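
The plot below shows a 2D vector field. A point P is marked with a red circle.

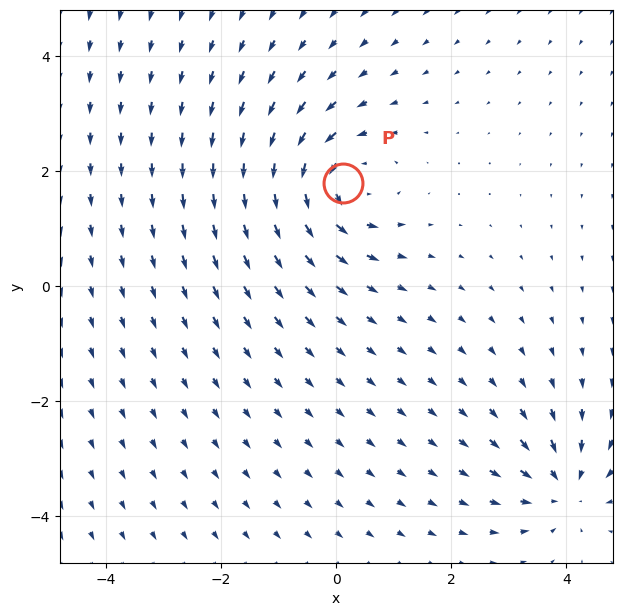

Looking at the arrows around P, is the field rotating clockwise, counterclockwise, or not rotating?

counterclockwise

Near P at (0.1, 1.8) the arrows circulate counterclockwise. The curl (z-component) there is about +4; positive curl means counterclockwise rotation.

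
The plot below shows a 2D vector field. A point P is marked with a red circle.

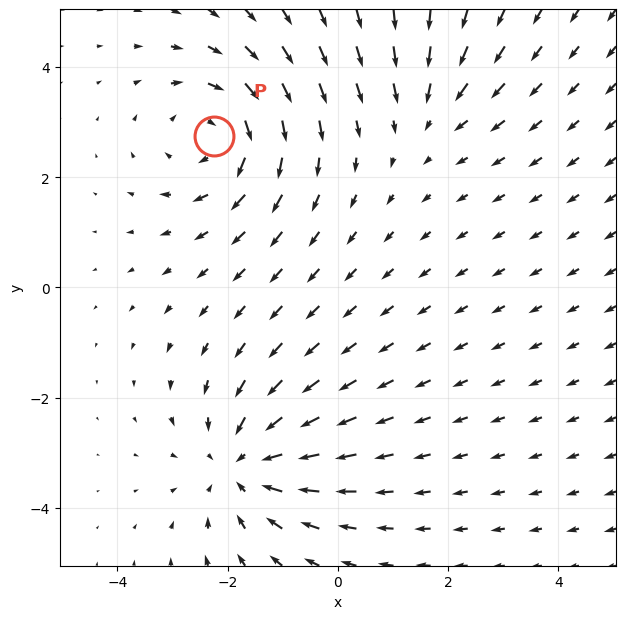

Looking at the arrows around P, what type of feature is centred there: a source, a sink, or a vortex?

vortex

At P (-2.2, 2.8) the arrows circulate clockwise. Divergence ≈0, curl about -4 — near-zero divergence with nonzero curl is a vortex.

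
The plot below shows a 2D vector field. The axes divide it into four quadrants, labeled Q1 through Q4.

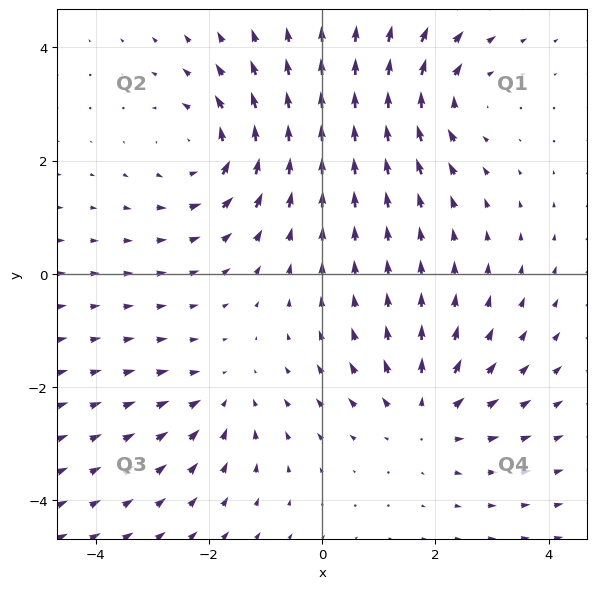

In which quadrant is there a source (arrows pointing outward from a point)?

The source sits at approximately (1.8, -2.5), which lies in quadrant Q4. The divergence there is about +4, positive as expected for a source.

Q4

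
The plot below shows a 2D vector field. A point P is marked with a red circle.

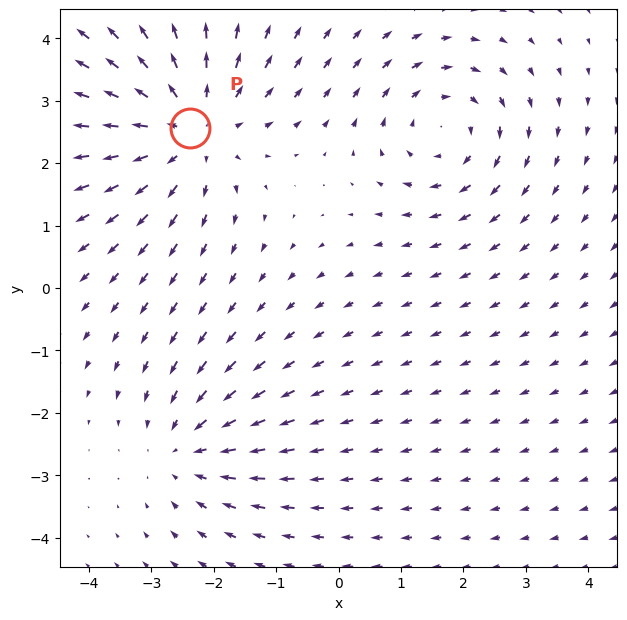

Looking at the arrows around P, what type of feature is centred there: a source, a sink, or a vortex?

At P (-2.4, 2.6) the arrows spread outward. Divergence about +4, curl ≈0 — positive divergence with near-zero curl is a source.

source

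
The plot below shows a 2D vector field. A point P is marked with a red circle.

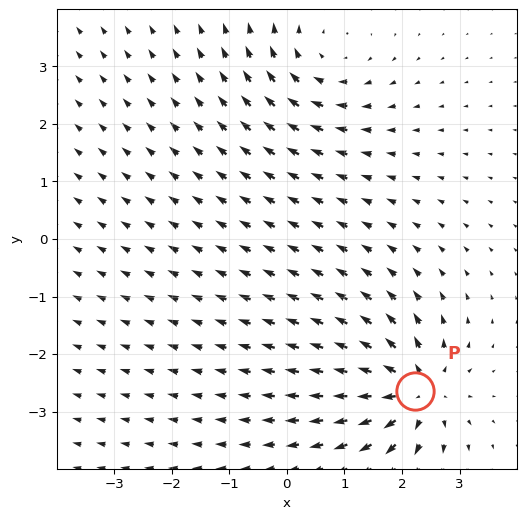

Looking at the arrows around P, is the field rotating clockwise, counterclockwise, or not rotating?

Near P at (2.2, -2.6) the arrows show no circulation. The curl there is ≈0.

not rotating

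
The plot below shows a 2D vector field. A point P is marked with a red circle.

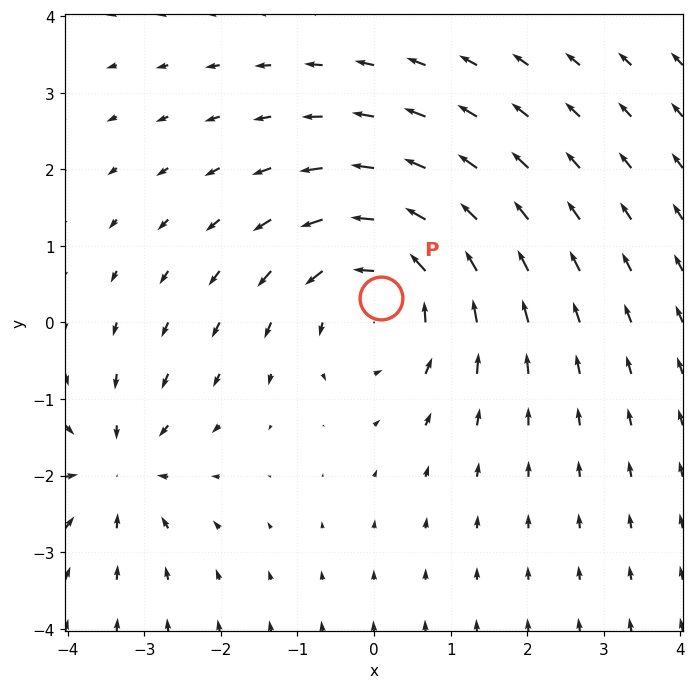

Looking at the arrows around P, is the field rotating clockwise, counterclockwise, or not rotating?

Near P at (0.1, 0.3) the arrows circulate counterclockwise. The curl (z-component) there is about +4; positive curl means counterclockwise rotation.

counterclockwise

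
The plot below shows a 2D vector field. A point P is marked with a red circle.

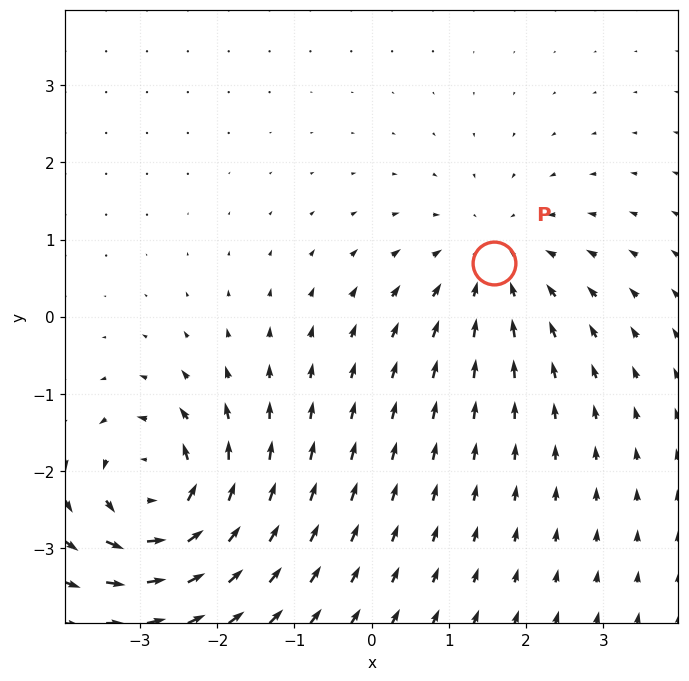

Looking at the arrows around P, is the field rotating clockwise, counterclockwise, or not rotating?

not rotating

Near P at (1.6, 0.7) the arrows show no circulation. The curl there is ≈0.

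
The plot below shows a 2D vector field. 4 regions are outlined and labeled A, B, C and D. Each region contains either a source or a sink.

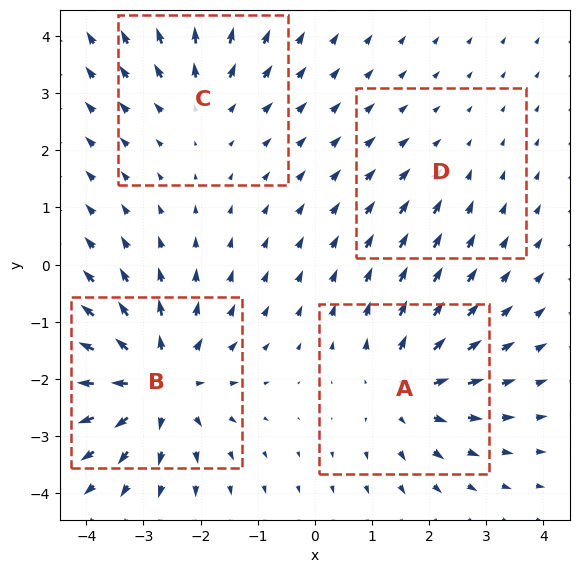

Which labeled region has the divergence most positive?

B

Divergence at each region's feature centre — A: about +5, B: about +7, C: about +3, D: about -2. Region B is most positive.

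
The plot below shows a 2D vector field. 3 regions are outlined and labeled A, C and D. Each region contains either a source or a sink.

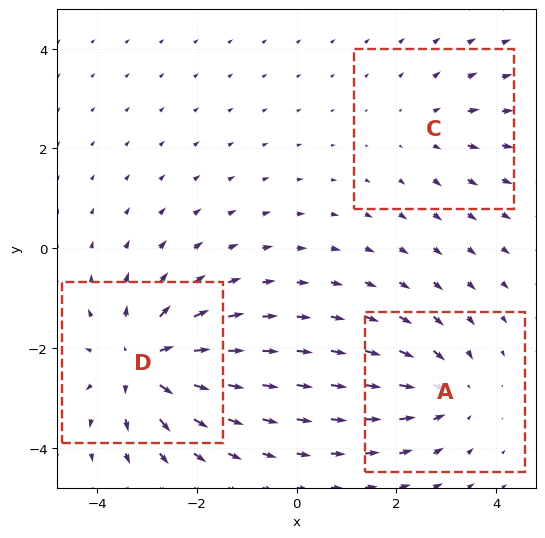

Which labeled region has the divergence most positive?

Divergence at each region's feature centre — A: about -3, C: about +2, D: about +5. Region D is most positive.

D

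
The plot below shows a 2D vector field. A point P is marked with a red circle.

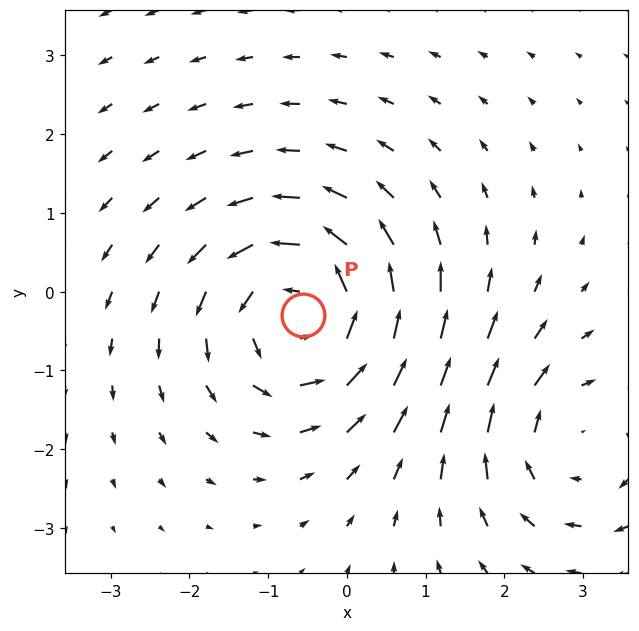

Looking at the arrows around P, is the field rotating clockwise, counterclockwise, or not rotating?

counterclockwise

Near P at (-0.6, -0.3) the arrows circulate counterclockwise. The curl (z-component) there is about +4; positive curl means counterclockwise rotation.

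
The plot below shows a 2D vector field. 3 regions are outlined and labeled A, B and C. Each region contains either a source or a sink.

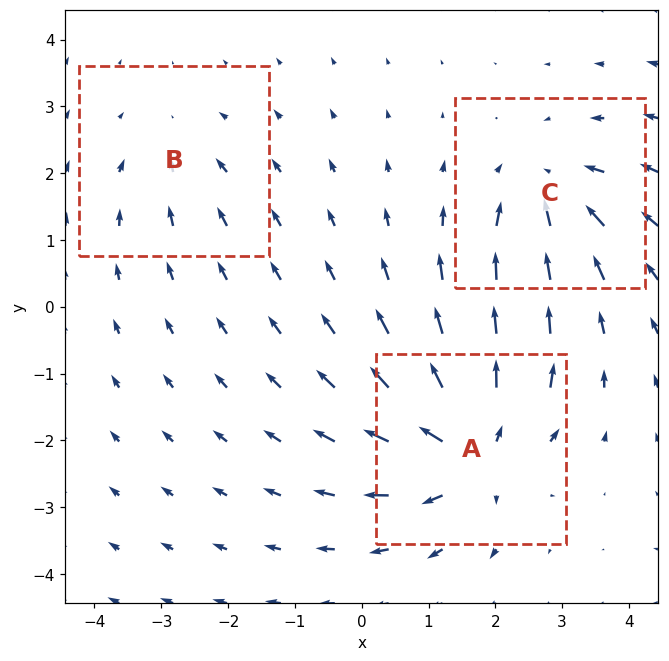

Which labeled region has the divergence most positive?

Divergence at each region's feature centre — A: about +6, B: about -2, C: about -4. Region A is most positive.

A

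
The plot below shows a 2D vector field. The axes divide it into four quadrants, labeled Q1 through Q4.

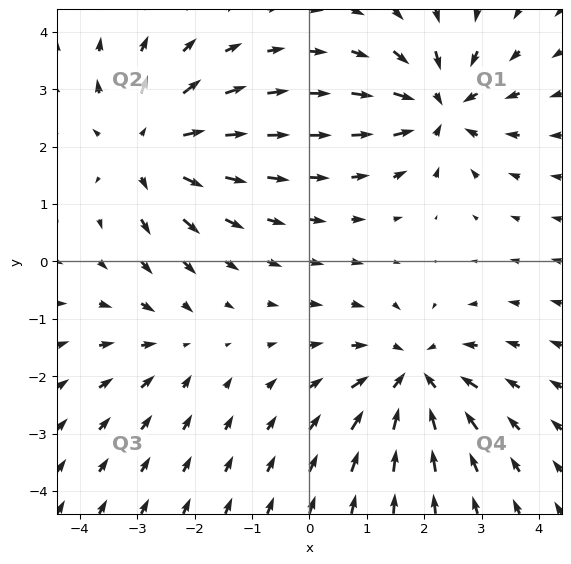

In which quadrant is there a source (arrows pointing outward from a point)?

Q2

The source sits at approximately (-2.8, 2.0), which lies in quadrant Q2. The divergence there is about +5, positive as expected for a source.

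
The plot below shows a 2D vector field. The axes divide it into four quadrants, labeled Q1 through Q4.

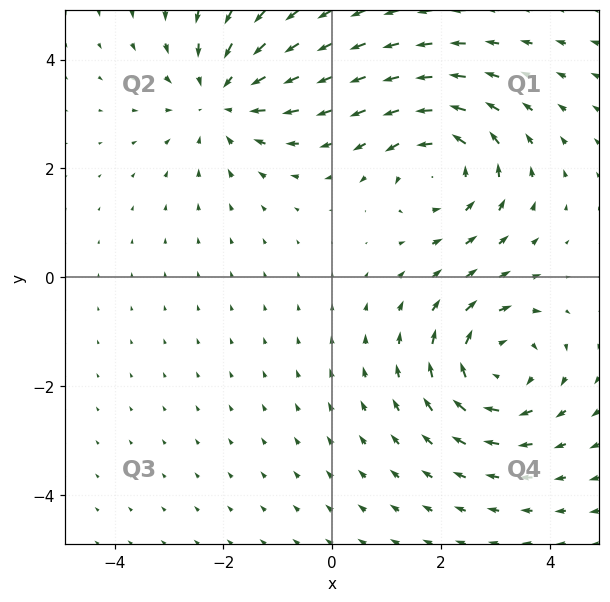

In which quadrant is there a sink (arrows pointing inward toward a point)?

The sink sits at approximately (-2.0, 3.3), which lies in quadrant Q2. The divergence there is about -4, negative as expected for a sink.

Q2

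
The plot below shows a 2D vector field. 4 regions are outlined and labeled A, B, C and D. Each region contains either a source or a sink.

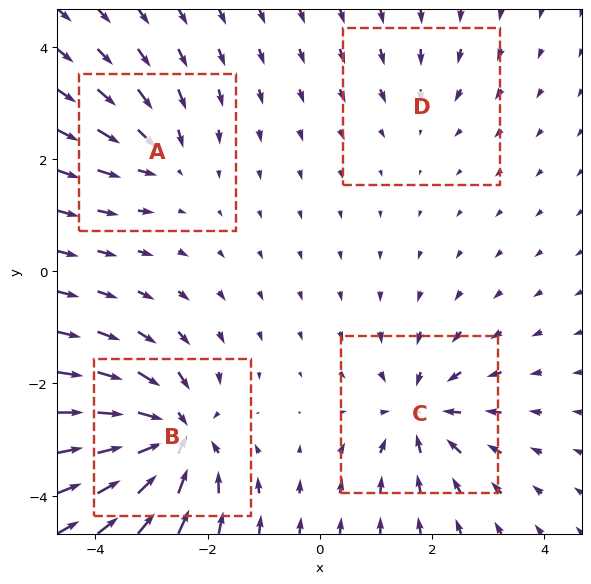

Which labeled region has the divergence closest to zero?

Divergence at each region's feature centre — A: about -4, B: about -8, C: about -6, D: about -2. Region D is closest to zero.

D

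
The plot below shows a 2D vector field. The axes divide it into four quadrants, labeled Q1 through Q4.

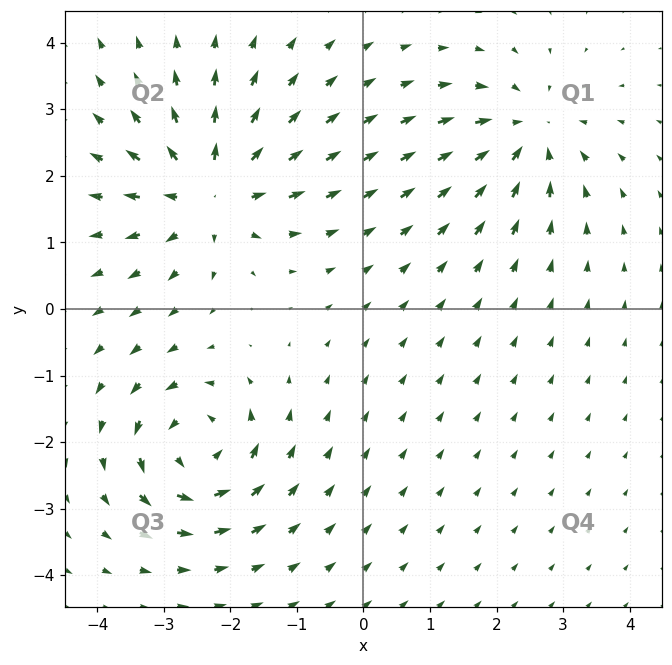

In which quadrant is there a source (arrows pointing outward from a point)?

Q2

The source sits at approximately (-2.3, 1.8), which lies in quadrant Q2. The divergence there is about +6, positive as expected for a source.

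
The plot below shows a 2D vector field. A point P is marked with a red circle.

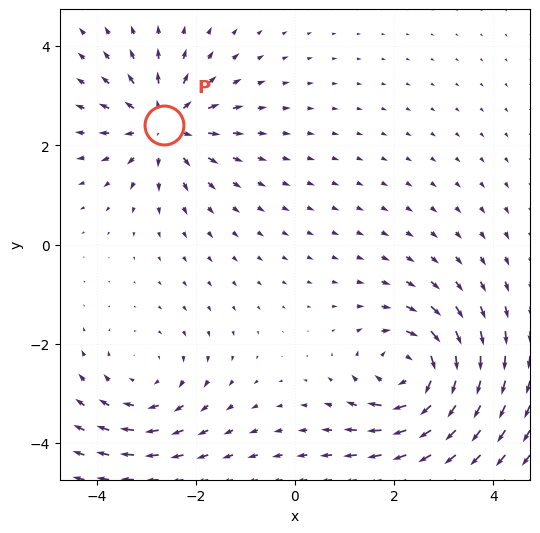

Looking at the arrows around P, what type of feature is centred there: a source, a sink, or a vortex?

source

At P (-2.6, 2.4) the arrows spread outward. Divergence about +5, curl ≈0 — positive divergence with near-zero curl is a source.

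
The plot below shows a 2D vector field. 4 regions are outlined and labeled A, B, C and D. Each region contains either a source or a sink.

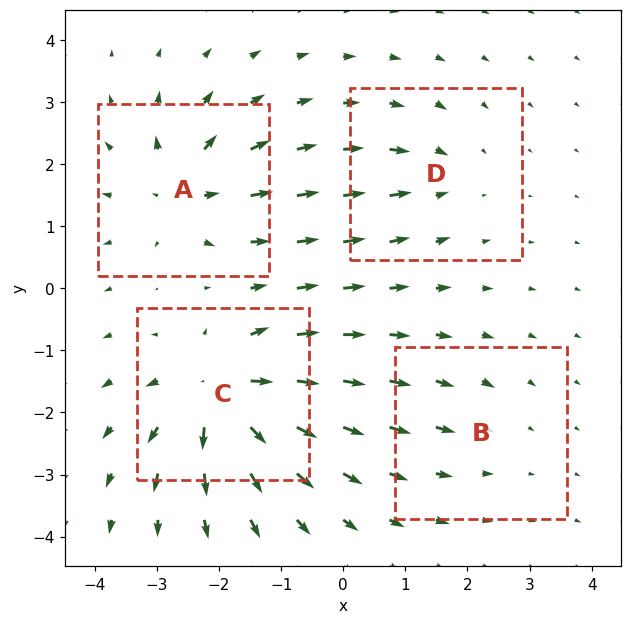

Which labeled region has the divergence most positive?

C

Divergence at each region's feature centre — A: about +7, B: about -3, C: about +9, D: about -4. Region C is most positive.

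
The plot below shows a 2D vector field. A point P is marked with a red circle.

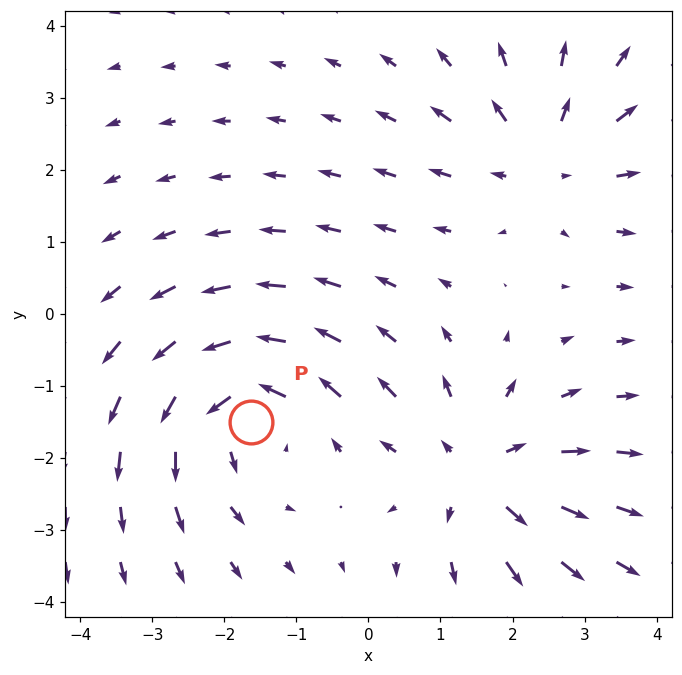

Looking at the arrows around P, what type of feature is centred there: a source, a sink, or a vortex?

vortex

At P (-1.6, -1.5) the arrows circulate counterclockwise. Divergence ≈0, curl about +4 — near-zero divergence with nonzero curl is a vortex.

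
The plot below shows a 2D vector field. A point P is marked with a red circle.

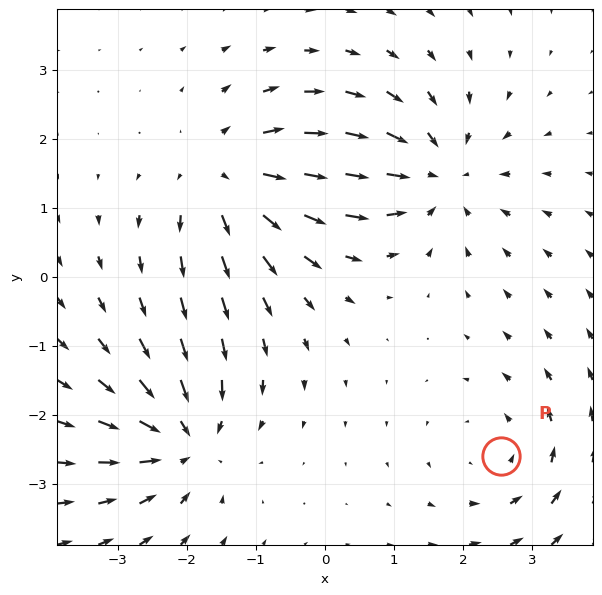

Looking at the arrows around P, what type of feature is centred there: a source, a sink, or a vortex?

At P (2.5, -2.6) the arrows circulate counterclockwise. Divergence ≈0, curl about +2 — near-zero divergence with nonzero curl is a vortex.

vortex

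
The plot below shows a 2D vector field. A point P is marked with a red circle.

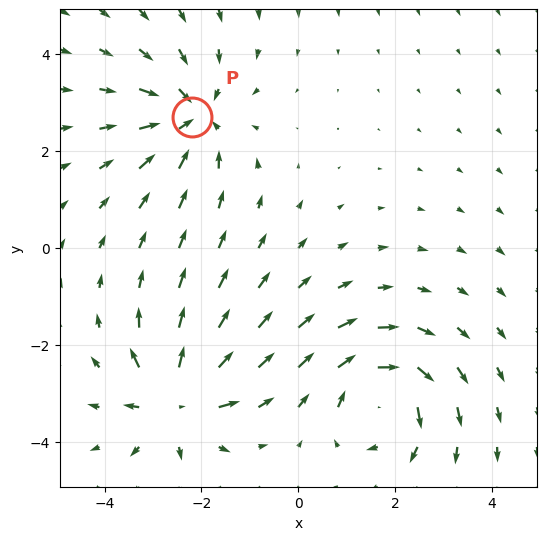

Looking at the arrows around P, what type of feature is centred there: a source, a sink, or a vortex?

At P (-2.2, 2.7) the arrows converge inward. Divergence about -5, curl ≈0 — negative divergence with near-zero curl is a sink.

sink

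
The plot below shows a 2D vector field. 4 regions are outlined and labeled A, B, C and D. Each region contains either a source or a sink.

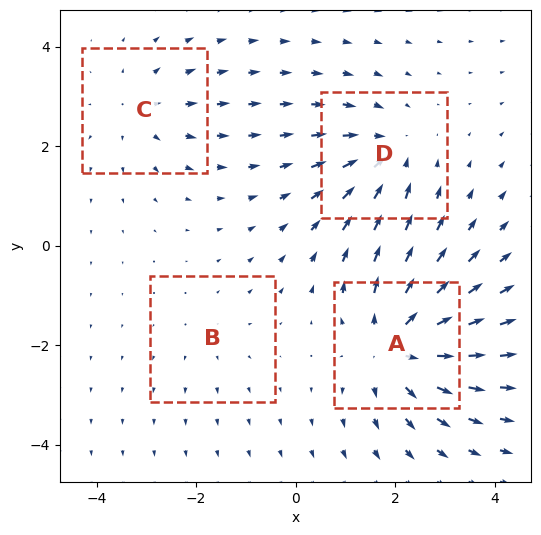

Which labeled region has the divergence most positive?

A

Divergence at each region's feature centre — A: about +6, B: about +2, C: about +3, D: about -4. Region A is most positive.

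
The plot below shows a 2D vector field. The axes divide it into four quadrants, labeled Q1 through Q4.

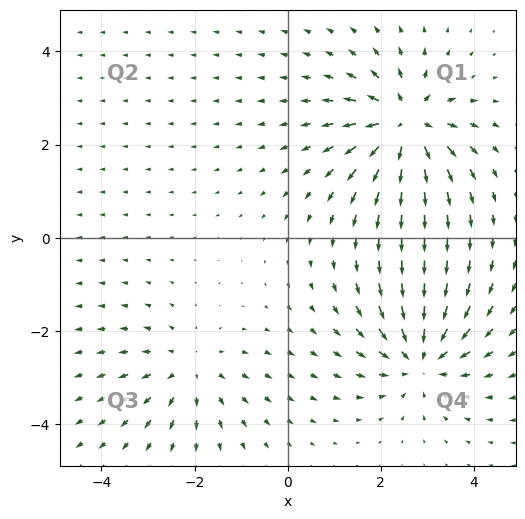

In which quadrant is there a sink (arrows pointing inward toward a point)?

Q4

The sink sits at approximately (2.9, -2.6), which lies in quadrant Q4. The divergence there is about -5, negative as expected for a sink.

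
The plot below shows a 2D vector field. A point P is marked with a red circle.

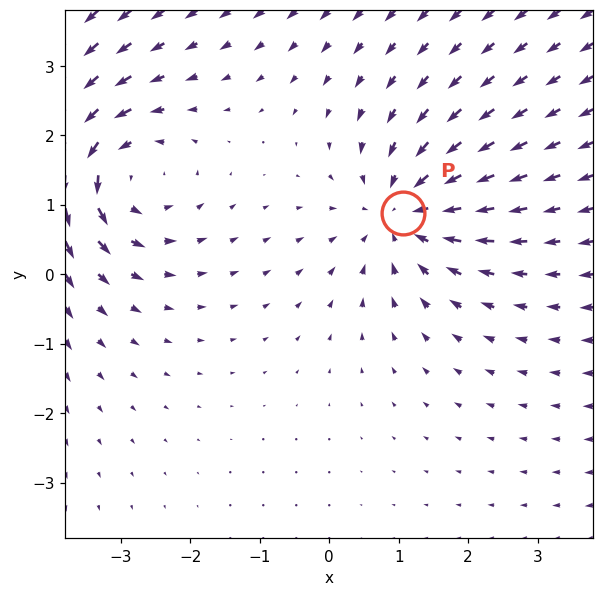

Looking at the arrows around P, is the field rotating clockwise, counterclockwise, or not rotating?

Near P at (1.1, 0.9) the arrows show no circulation. The curl there is ≈0.

not rotating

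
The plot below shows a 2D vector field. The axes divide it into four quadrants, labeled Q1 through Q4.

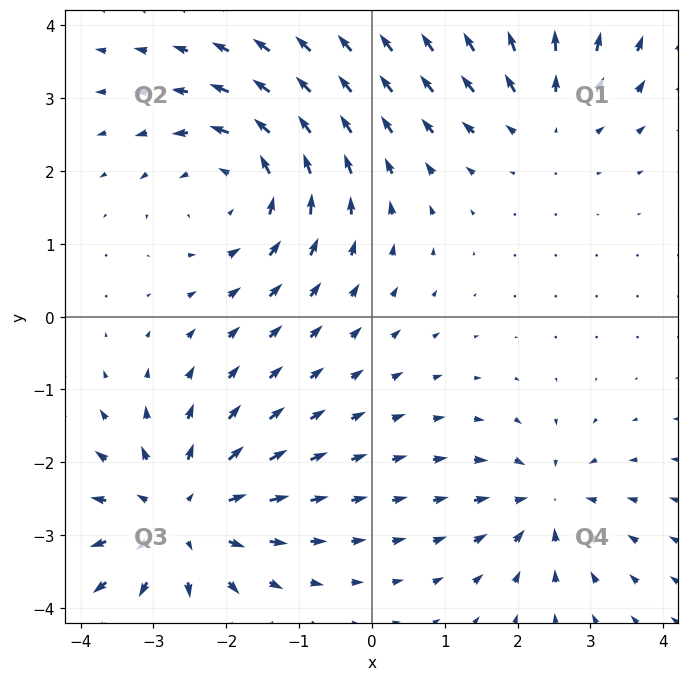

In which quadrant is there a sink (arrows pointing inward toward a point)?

The sink sits at approximately (2.4, -2.5), which lies in quadrant Q4. The divergence there is about -4, negative as expected for a sink.

Q4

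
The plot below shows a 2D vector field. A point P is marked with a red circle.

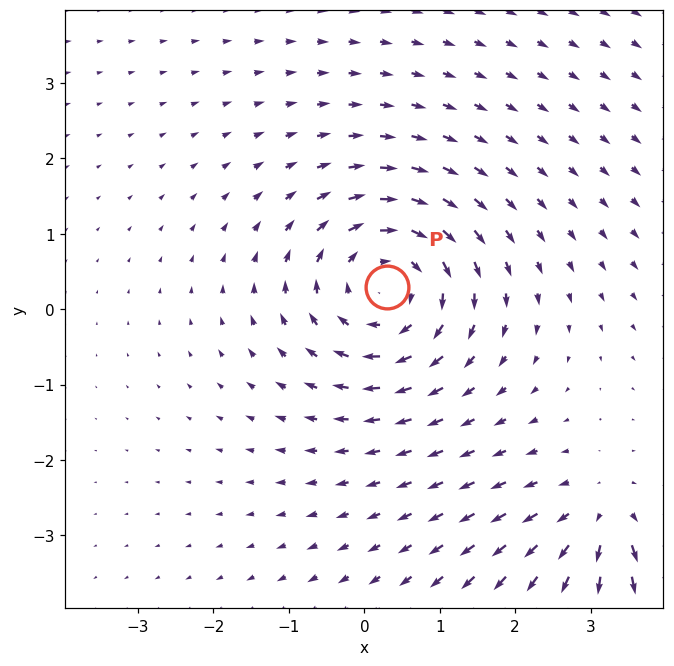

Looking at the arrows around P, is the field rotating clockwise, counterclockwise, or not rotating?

Near P at (0.3, 0.3) the arrows circulate clockwise. The curl (z-component) there is about -5; negative curl means clockwise rotation.

clockwise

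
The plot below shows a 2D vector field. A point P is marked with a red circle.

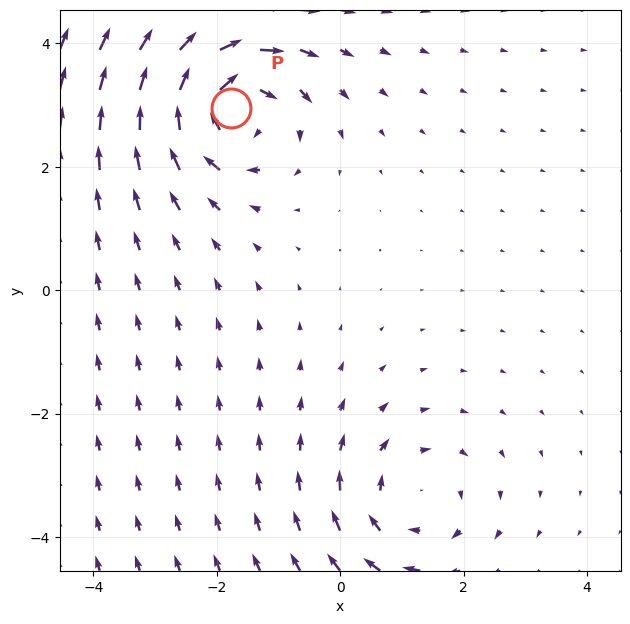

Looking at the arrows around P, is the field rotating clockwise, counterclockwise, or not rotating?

Near P at (-1.8, 2.9) the arrows circulate clockwise. The curl (z-component) there is about -6; negative curl means clockwise rotation.

clockwise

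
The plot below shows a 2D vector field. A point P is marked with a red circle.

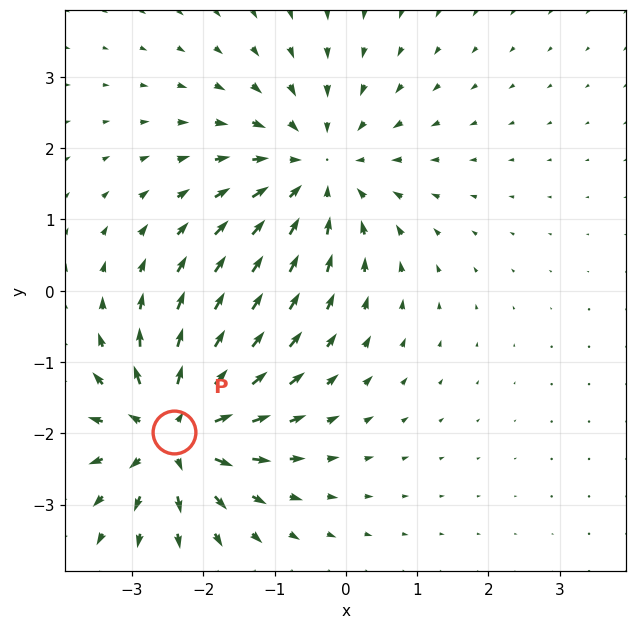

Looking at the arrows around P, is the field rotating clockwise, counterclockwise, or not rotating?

Near P at (-2.4, -2.0) the arrows show no circulation. The curl there is ≈0.

not rotating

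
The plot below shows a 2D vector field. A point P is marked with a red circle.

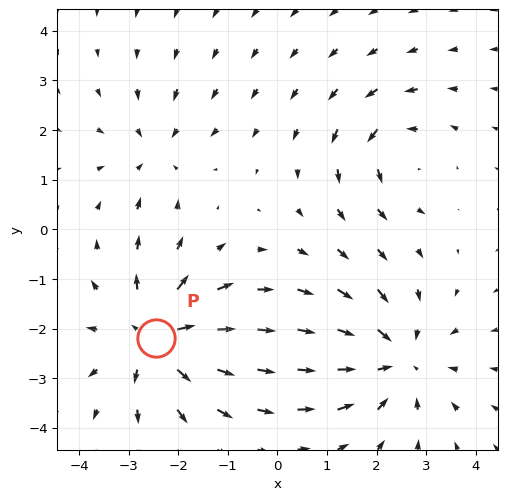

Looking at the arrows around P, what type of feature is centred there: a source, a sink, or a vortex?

At P (-2.5, -2.2) the arrows spread outward. Divergence about +5, curl ≈0 — positive divergence with near-zero curl is a source.

source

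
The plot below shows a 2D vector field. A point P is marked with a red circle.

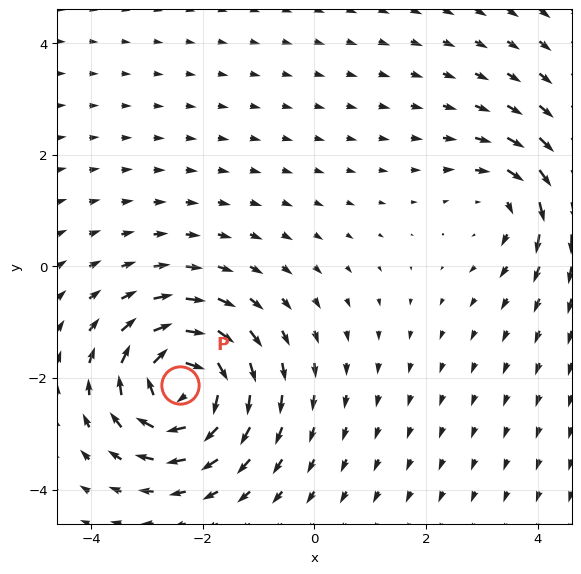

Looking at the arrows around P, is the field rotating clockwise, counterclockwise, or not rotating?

Near P at (-2.4, -2.1) the arrows circulate clockwise. The curl (z-component) there is about -6; negative curl means clockwise rotation.

clockwise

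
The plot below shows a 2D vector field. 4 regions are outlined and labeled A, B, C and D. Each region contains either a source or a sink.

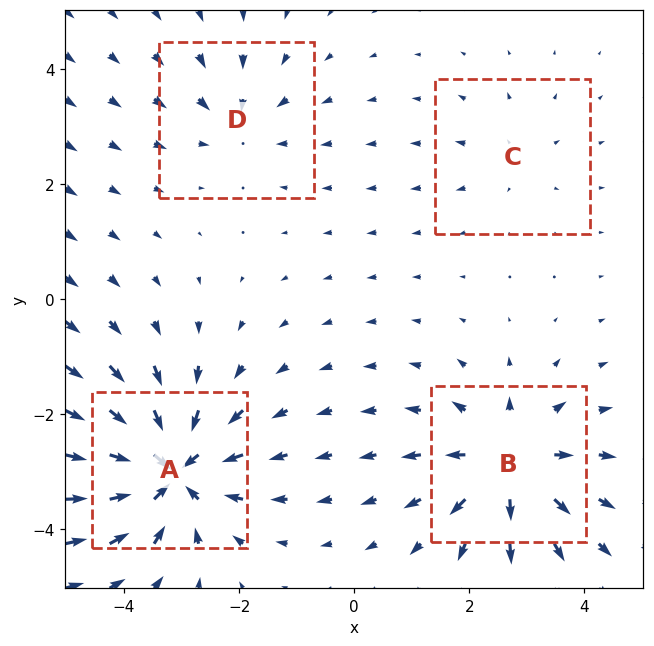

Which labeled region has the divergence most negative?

A

Divergence at each region's feature centre — A: about -8, B: about +6, C: about +2, D: about -3. Region A is most negative.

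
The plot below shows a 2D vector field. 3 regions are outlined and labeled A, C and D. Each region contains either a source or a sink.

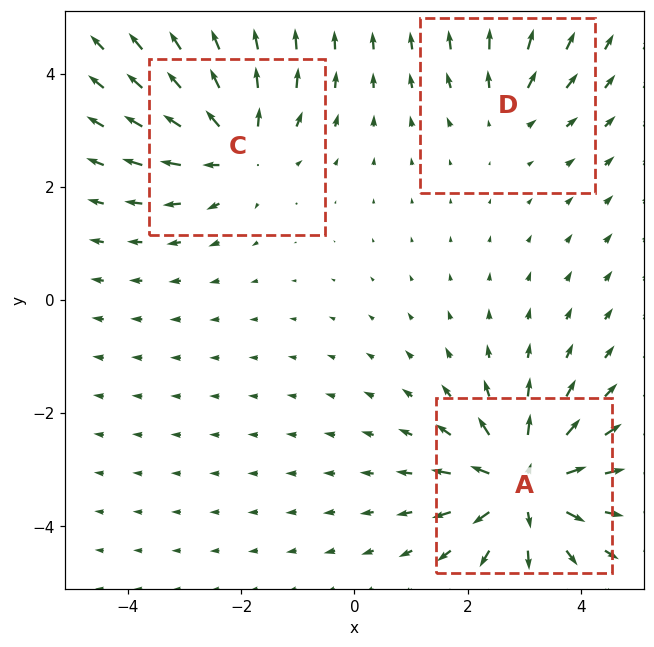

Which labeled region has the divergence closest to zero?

Divergence at each region's feature centre — A: about +6, C: about +4, D: about +2. Region D is closest to zero.

D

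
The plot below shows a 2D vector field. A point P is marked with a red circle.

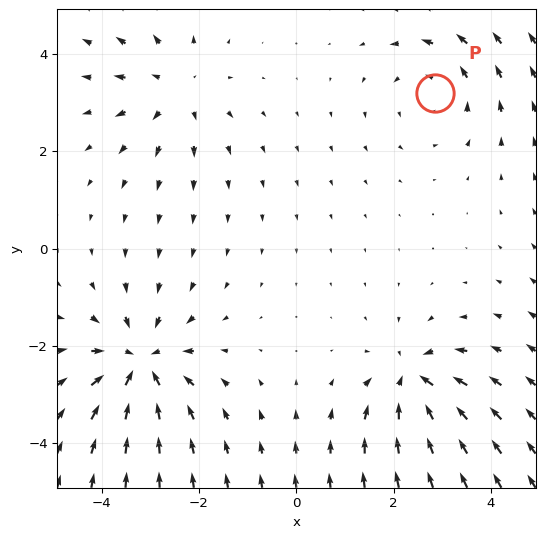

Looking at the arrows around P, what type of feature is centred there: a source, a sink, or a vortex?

At P (2.8, 3.2) the arrows circulate counterclockwise. Divergence ≈0, curl about +2 — near-zero divergence with nonzero curl is a vortex.

vortex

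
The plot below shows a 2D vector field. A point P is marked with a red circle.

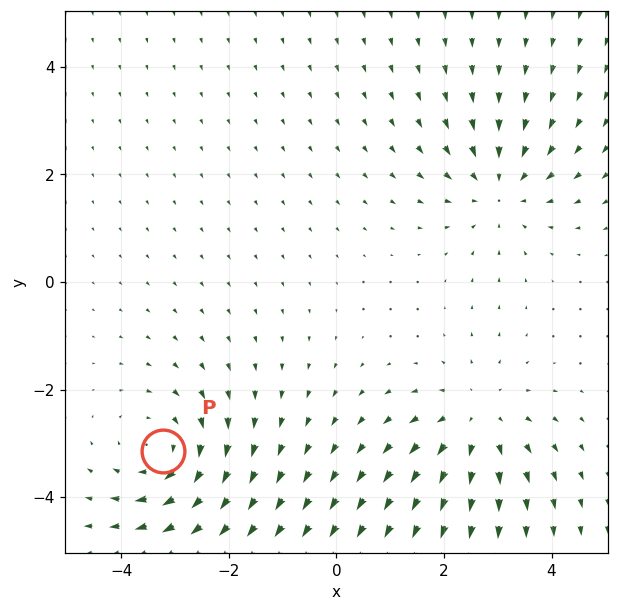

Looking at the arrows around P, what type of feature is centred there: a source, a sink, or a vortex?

At P (-3.2, -3.1) the arrows circulate clockwise. Divergence ≈0, curl about -4 — near-zero divergence with nonzero curl is a vortex.

vortex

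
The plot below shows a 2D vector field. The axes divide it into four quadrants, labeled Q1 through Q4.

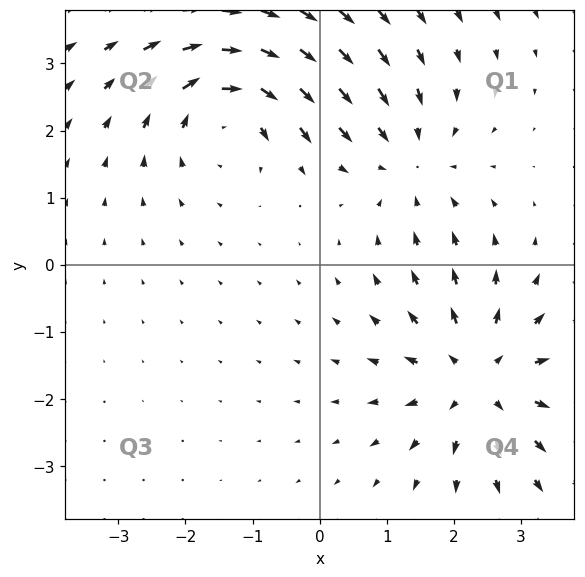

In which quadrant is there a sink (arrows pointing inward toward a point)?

Q1

The sink sits at approximately (1.3, 1.5), which lies in quadrant Q1. The divergence there is about -2, negative as expected for a sink.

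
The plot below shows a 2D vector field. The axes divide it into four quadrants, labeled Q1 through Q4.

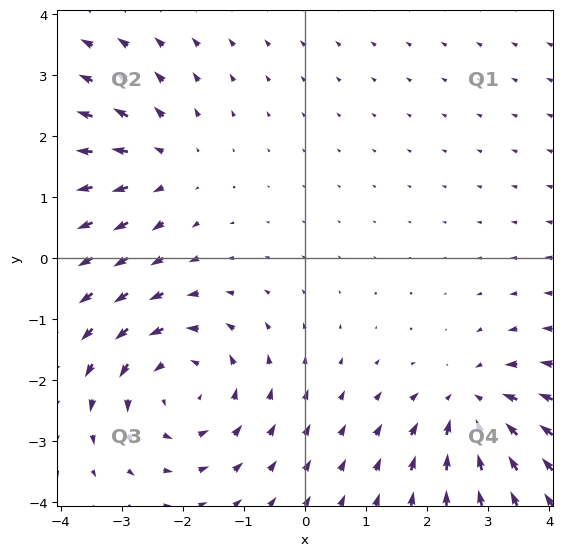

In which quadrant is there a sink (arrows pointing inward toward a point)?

The sink sits at approximately (2.7, -2.4), which lies in quadrant Q4. The divergence there is about -4, negative as expected for a sink.

Q4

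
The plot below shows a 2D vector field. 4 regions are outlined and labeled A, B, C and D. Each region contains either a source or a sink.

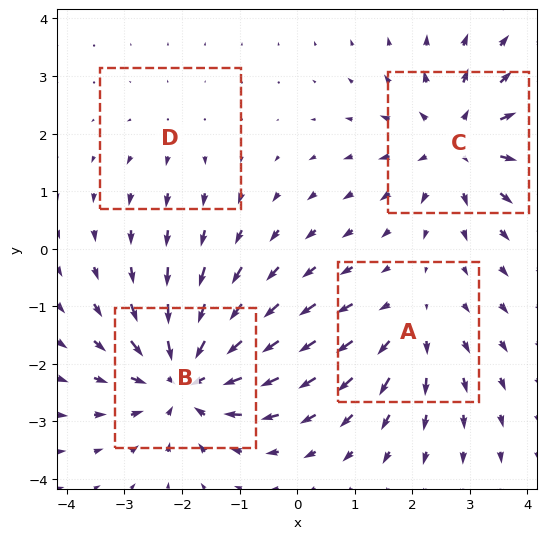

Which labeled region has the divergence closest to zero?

Divergence at each region's feature centre — A: about +3, B: about -6, C: about +5, D: about +2. Region D is closest to zero.

D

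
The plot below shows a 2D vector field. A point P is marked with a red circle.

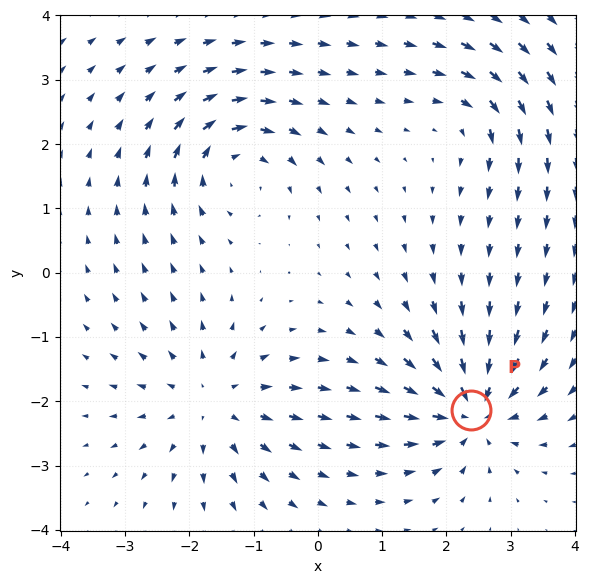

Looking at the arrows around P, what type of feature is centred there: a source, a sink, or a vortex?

At P (2.4, -2.1) the arrows converge inward. Divergence about -7, curl ≈0 — negative divergence with near-zero curl is a sink.

sink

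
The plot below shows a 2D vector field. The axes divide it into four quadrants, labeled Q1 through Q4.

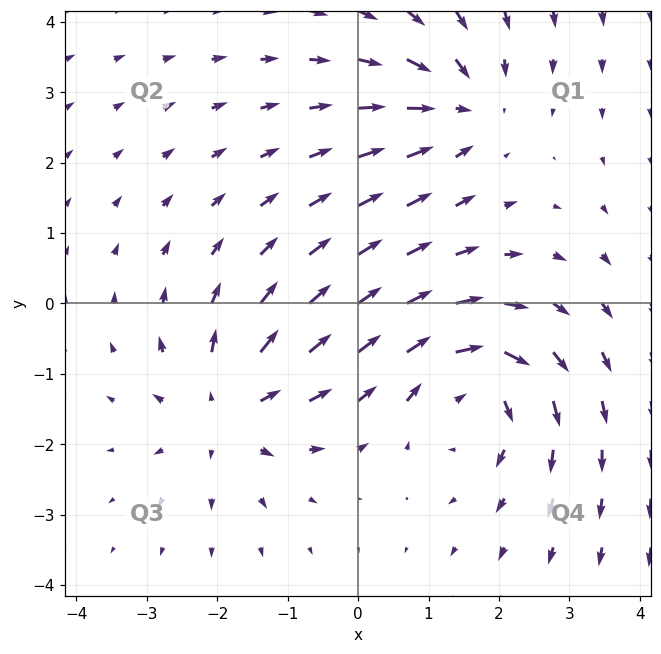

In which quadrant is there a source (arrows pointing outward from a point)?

The source sits at approximately (-1.9, -1.5), which lies in quadrant Q3. The divergence there is about +4, positive as expected for a source.

Q3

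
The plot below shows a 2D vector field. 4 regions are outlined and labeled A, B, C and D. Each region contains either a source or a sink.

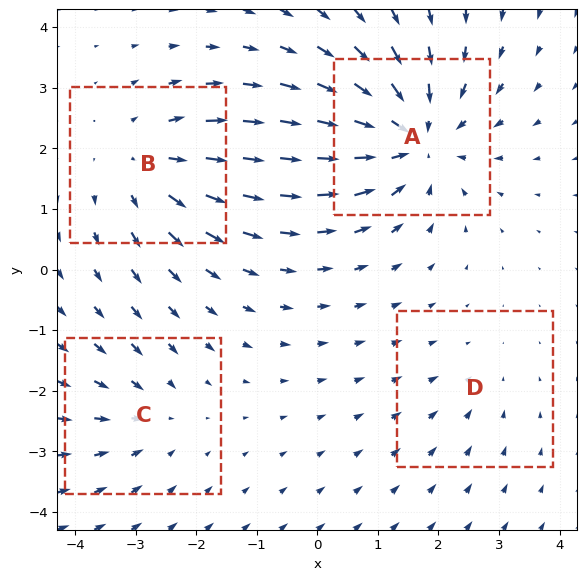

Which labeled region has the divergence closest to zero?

D

Divergence at each region's feature centre — A: about -6, B: about +4, C: about -3, D: about -2. Region D is closest to zero.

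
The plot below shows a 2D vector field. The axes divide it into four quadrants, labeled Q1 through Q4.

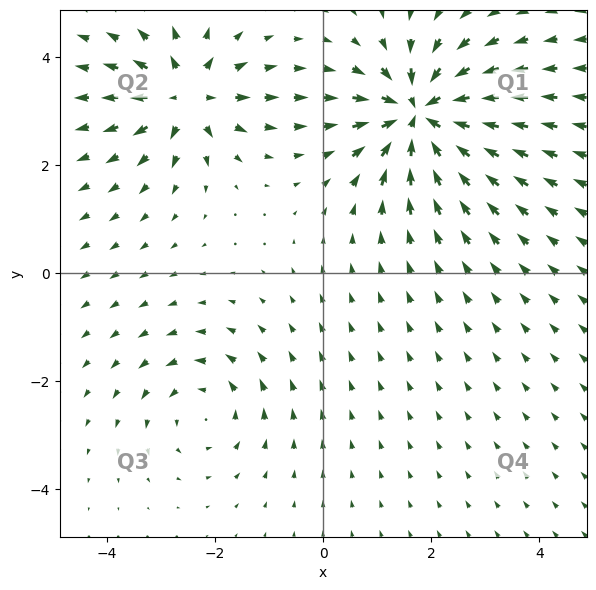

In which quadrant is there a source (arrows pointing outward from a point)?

The source sits at approximately (-2.5, 3.3), which lies in quadrant Q2. The divergence there is about +5, positive as expected for a source.

Q2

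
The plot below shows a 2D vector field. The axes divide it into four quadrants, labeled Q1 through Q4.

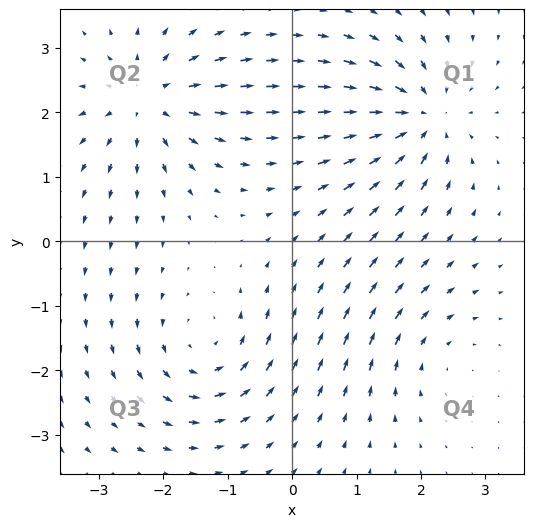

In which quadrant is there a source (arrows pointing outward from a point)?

Q2

The source sits at approximately (-2.2, 2.2), which lies in quadrant Q2. The divergence there is about +6, positive as expected for a source.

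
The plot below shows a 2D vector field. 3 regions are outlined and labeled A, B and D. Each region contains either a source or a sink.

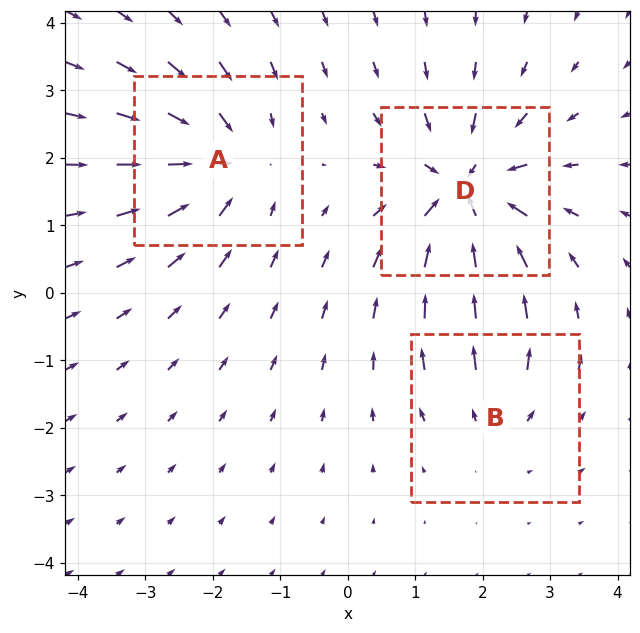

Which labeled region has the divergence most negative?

D

Divergence at each region's feature centre — A: about -4, B: about +2, D: about -5. Region D is most negative.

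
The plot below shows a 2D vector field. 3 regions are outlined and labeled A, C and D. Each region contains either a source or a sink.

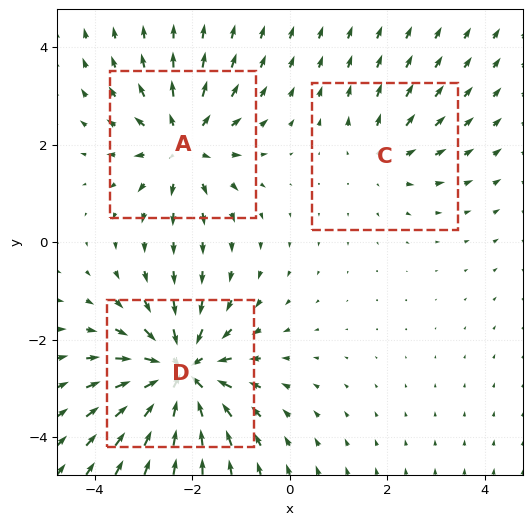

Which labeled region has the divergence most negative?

Divergence at each region's feature centre — A: about +4, C: about +2, D: about -6. Region D is most negative.

D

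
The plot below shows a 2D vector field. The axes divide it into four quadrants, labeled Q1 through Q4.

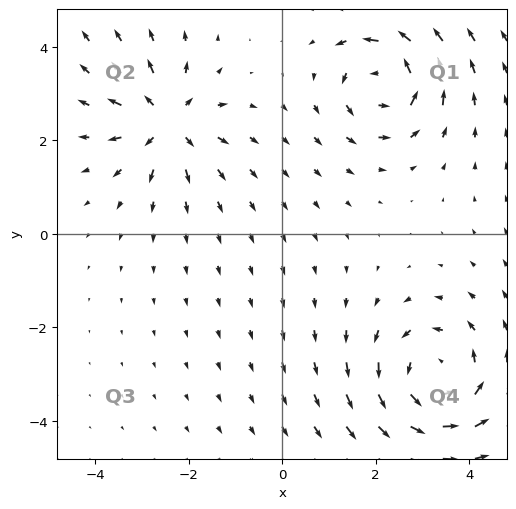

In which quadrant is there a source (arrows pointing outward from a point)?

Q2

The source sits at approximately (-2.5, 2.4), which lies in quadrant Q2. The divergence there is about +4, positive as expected for a source.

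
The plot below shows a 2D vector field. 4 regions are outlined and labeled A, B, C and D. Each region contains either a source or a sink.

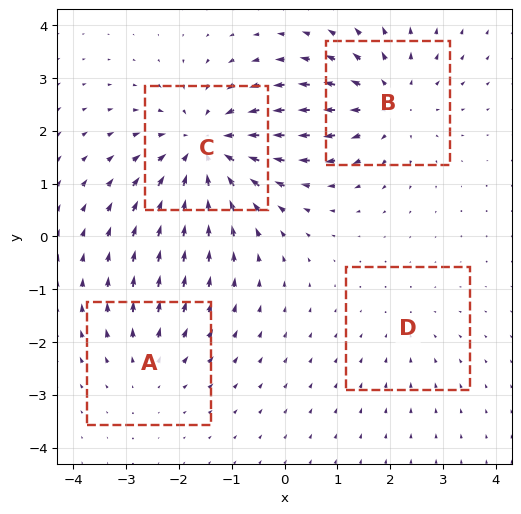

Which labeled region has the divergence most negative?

Divergence at each region's feature centre — A: about +3, B: about +4, C: about -6, D: about -2. Region C is most negative.

C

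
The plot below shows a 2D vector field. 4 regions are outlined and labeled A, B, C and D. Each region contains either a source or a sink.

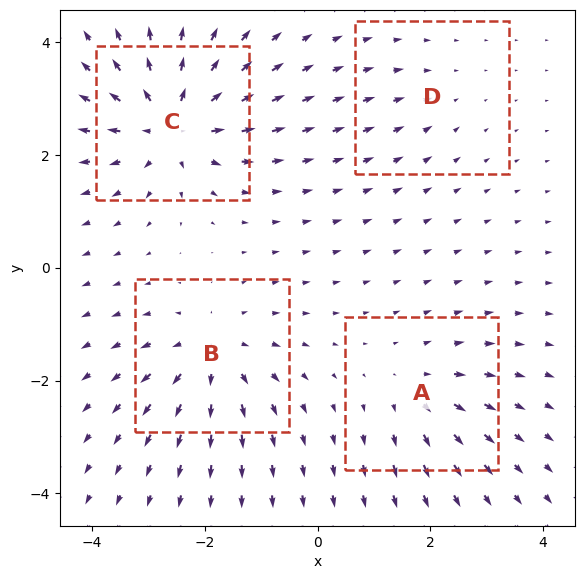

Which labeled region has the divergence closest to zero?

D

Divergence at each region's feature centre — A: about +4, B: about +5, C: about +7, D: about -2. Region D is closest to zero.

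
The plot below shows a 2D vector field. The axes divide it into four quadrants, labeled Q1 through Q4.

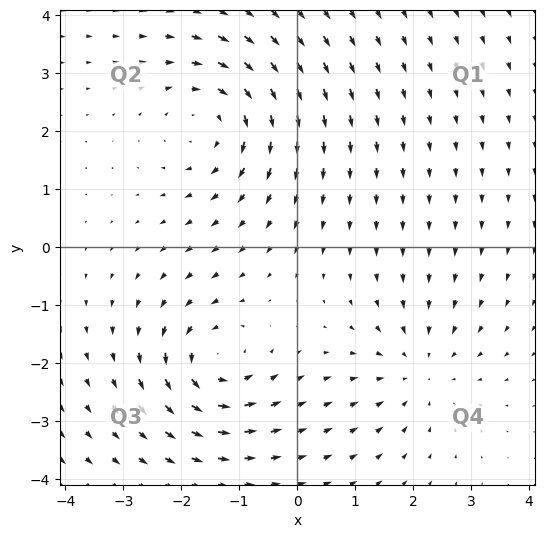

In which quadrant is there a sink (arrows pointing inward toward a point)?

The sink sits at approximately (2.1, -2.1), which lies in quadrant Q4. The divergence there is about -2, negative as expected for a sink.

Q4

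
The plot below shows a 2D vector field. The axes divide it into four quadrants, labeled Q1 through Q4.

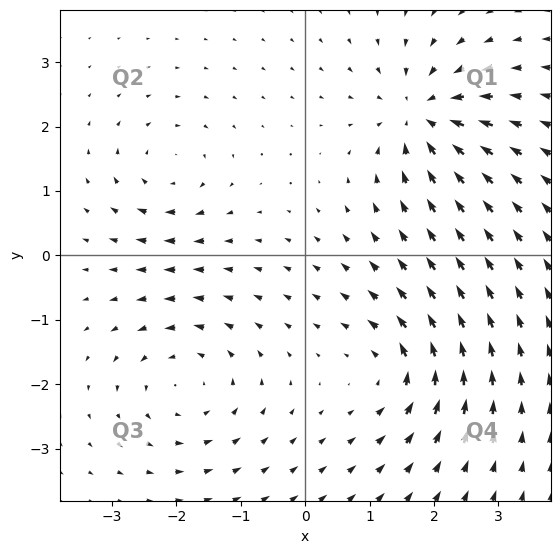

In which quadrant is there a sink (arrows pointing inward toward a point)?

Q1

The sink sits at approximately (1.8, 2.2), which lies in quadrant Q1. The divergence there is about -6, negative as expected for a sink.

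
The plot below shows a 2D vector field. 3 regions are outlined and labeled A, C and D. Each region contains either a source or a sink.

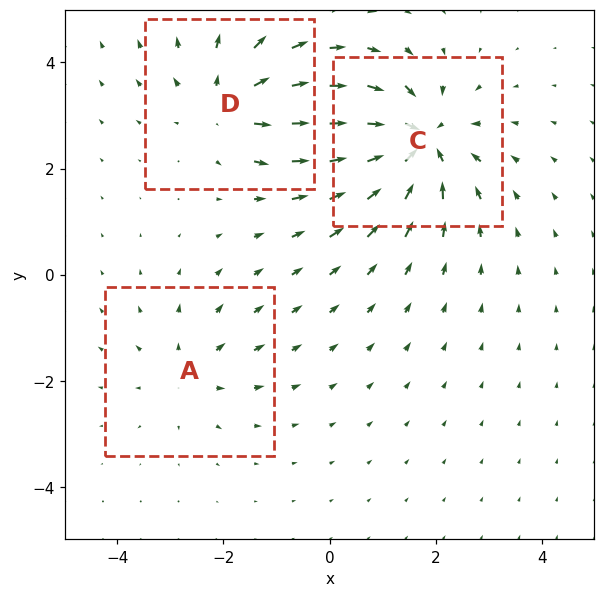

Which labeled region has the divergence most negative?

C

Divergence at each region's feature centre — A: about +2, C: about -5, D: about +3. Region C is most negative.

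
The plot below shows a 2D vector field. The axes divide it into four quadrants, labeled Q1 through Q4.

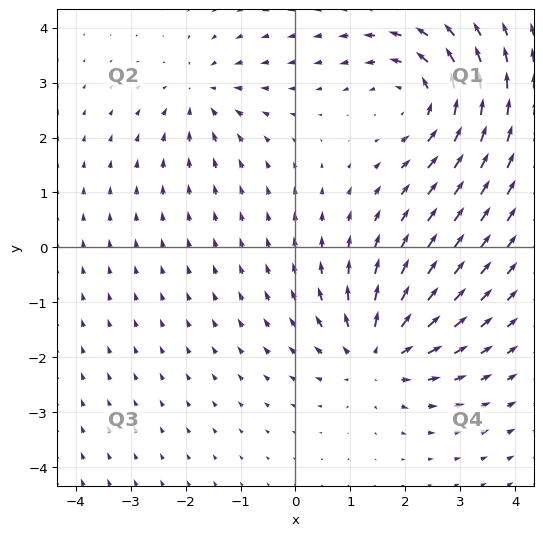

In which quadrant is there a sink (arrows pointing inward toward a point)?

The sink sits at approximately (-1.7, 2.8), which lies in quadrant Q2. The divergence there is about -3, negative as expected for a sink.

Q2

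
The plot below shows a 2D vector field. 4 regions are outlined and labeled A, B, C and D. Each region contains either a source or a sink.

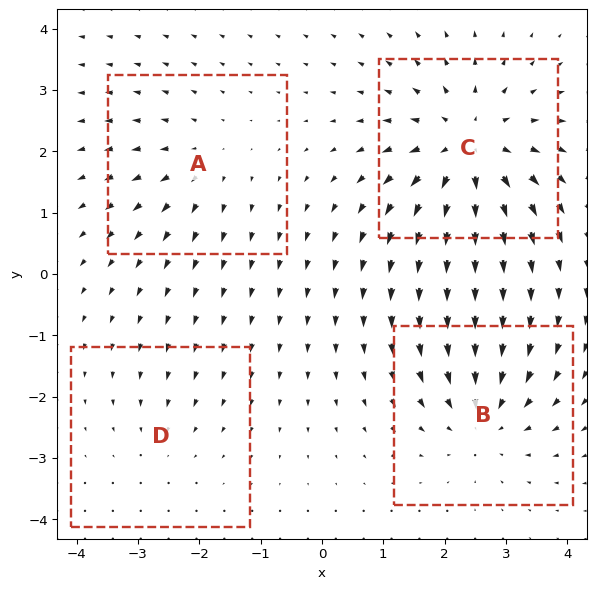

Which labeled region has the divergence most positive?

Divergence at each region's feature centre — A: about +3, B: about -5, C: about +7, D: about -2. Region C is most positive.

C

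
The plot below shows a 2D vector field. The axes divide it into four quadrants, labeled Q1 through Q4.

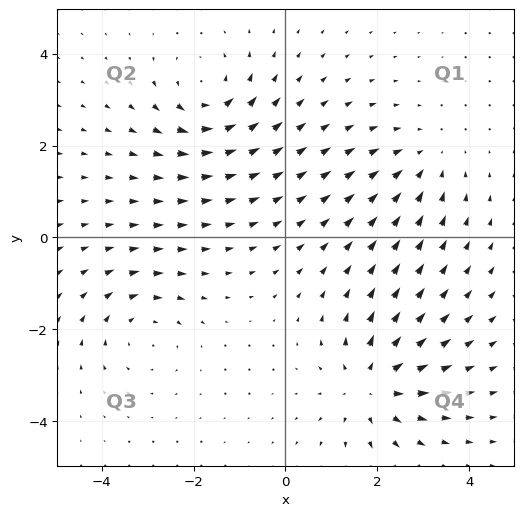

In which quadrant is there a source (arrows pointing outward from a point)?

Q4

The source sits at approximately (1.9, -3.2), which lies in quadrant Q4. The divergence there is about +5, positive as expected for a source.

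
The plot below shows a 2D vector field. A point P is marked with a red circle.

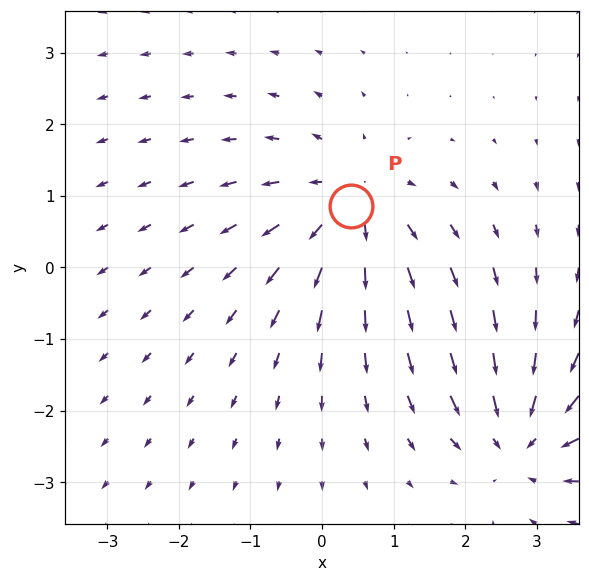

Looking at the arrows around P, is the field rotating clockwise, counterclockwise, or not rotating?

Near P at (0.4, 0.9) the arrows show no circulation. The curl there is ≈0.

not rotating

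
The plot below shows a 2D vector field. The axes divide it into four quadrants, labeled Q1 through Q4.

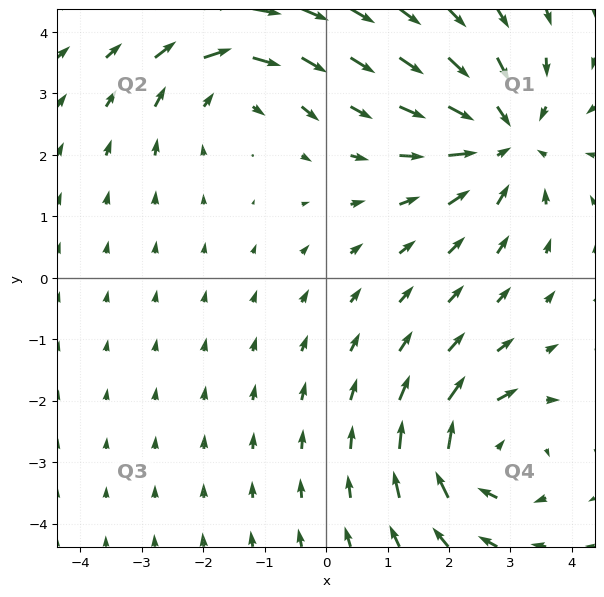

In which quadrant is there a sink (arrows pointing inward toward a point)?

Q1

The sink sits at approximately (2.9, 2.3), which lies in quadrant Q1. The divergence there is about -4, negative as expected for a sink.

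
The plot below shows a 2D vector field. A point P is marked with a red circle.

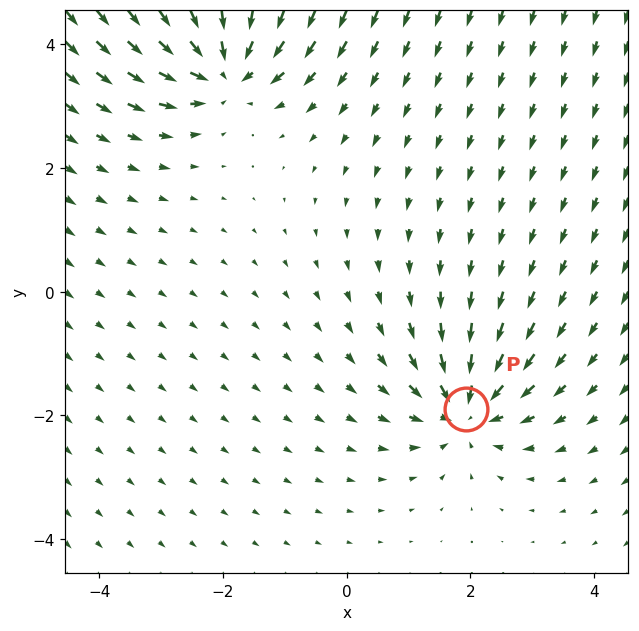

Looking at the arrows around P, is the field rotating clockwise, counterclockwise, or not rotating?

not rotating

Near P at (1.9, -1.9) the arrows show no circulation. The curl there is ≈0.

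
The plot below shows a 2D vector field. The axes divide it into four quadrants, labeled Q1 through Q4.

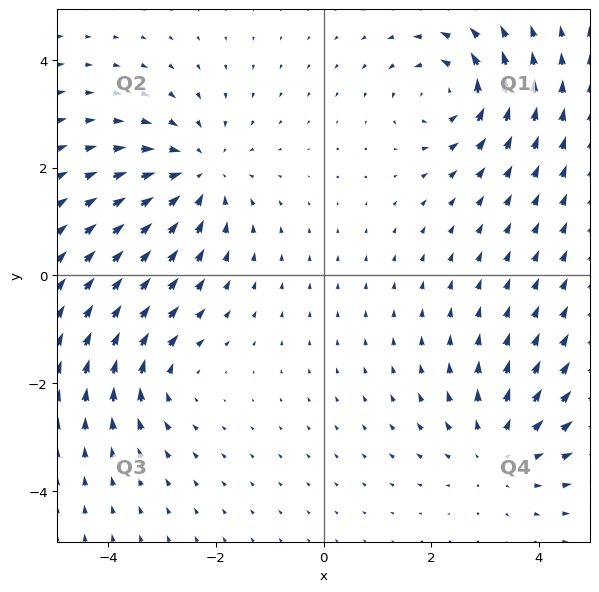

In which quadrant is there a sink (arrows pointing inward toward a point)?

The sink sits at approximately (-2.3, 1.9), which lies in quadrant Q2. The divergence there is about -4, negative as expected for a sink.

Q2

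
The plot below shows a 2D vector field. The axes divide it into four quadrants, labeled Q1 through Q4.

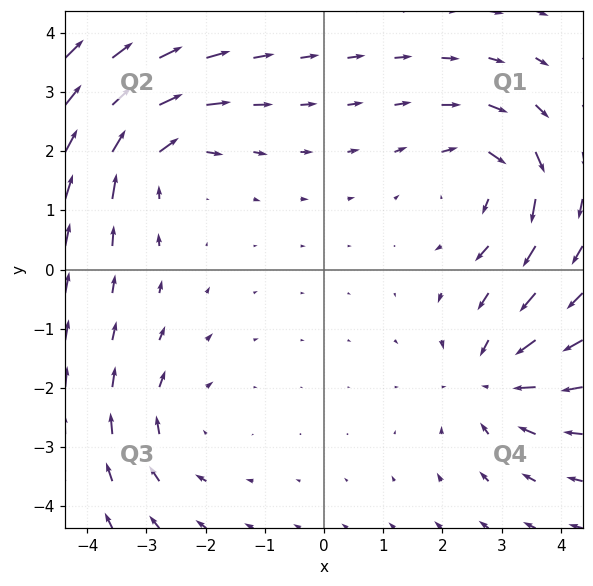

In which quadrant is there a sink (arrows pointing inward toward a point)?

Q4

The sink sits at approximately (2.9, -1.8), which lies in quadrant Q4. The divergence there is about -4, negative as expected for a sink.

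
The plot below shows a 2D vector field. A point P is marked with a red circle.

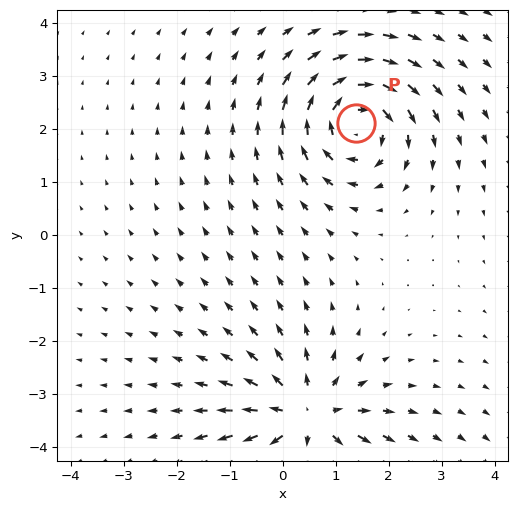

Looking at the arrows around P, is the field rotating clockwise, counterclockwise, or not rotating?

clockwise

Near P at (1.4, 2.1) the arrows circulate clockwise. The curl (z-component) there is about -6; negative curl means clockwise rotation.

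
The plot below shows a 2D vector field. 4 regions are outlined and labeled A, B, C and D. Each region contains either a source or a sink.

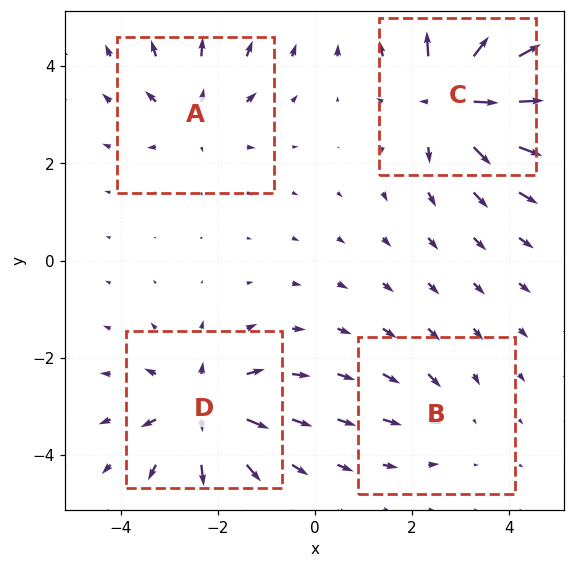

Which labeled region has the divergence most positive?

C

Divergence at each region's feature centre — A: about +4, B: about -2, C: about +8, D: about +6. Region C is most positive.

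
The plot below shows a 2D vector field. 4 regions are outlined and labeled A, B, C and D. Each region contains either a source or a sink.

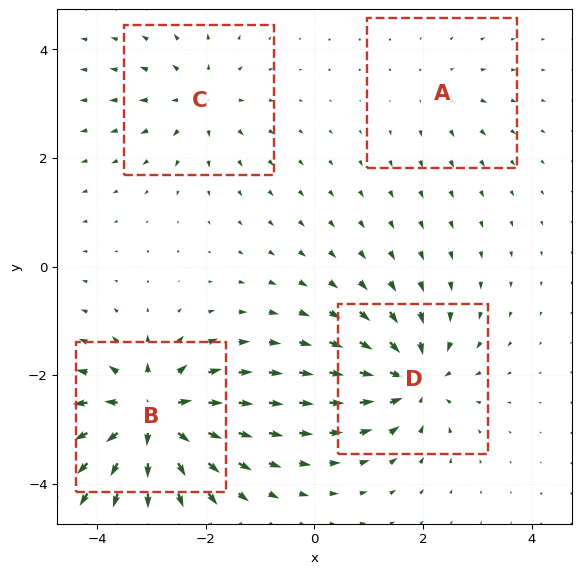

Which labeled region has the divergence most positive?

B

Divergence at each region's feature centre — A: about +2, B: about +8, C: about +4, D: about -6. Region B is most positive.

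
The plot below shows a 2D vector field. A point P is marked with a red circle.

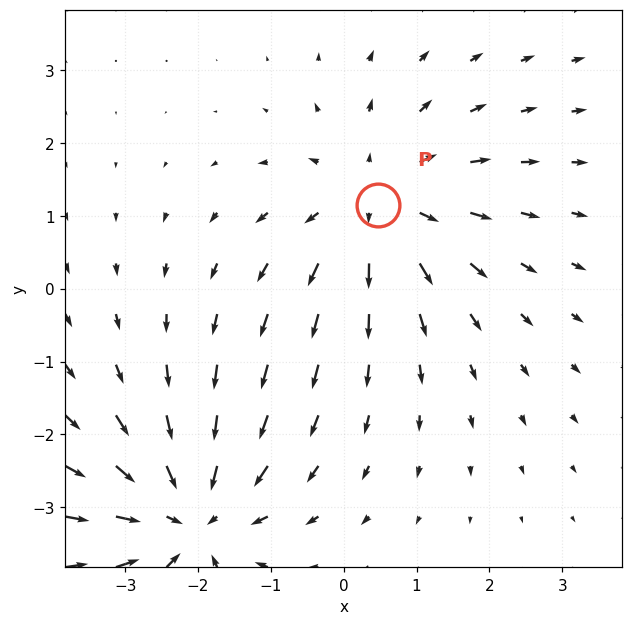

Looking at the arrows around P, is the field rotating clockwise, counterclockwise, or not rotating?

not rotating

Near P at (0.5, 1.2) the arrows show no circulation. The curl there is ≈0.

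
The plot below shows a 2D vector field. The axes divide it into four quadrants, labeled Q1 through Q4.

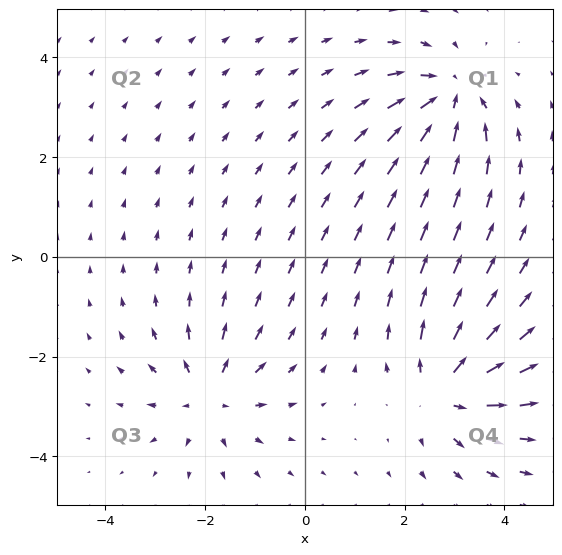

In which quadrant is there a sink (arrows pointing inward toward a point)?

Q1

The sink sits at approximately (2.9, 3.2), which lies in quadrant Q1. The divergence there is about -6, negative as expected for a sink.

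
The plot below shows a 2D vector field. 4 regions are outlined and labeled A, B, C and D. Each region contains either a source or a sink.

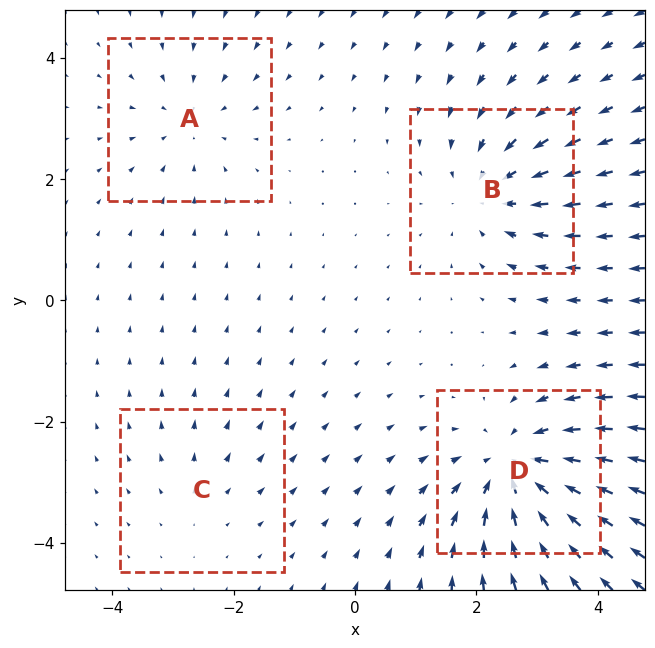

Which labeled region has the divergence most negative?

Divergence at each region's feature centre — A: about -3, B: about -4, C: about +2, D: about -6. Region D is most negative.

D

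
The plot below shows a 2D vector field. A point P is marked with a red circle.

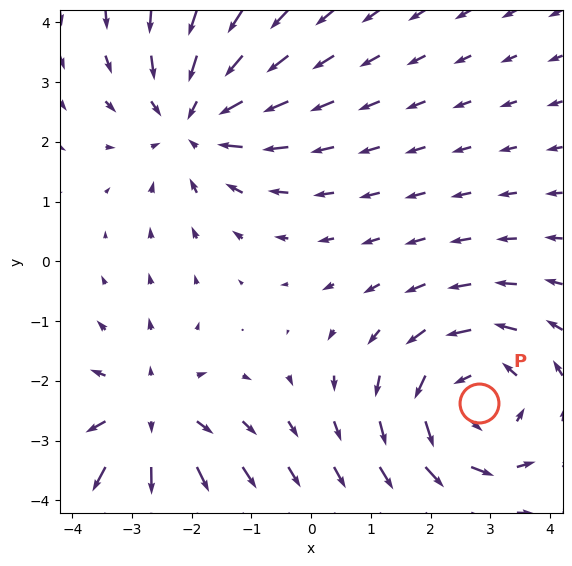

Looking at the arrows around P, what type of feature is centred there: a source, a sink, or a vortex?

vortex

At P (2.8, -2.4) the arrows circulate counterclockwise. Divergence ≈0, curl about +4 — near-zero divergence with nonzero curl is a vortex.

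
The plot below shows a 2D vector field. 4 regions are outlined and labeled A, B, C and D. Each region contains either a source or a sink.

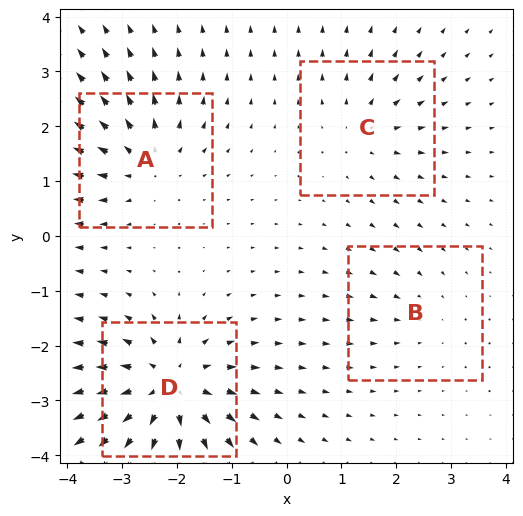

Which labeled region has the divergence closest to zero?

B

Divergence at each region's feature centre — A: about +5, B: about -2, C: about +4, D: about +8. Region B is closest to zero.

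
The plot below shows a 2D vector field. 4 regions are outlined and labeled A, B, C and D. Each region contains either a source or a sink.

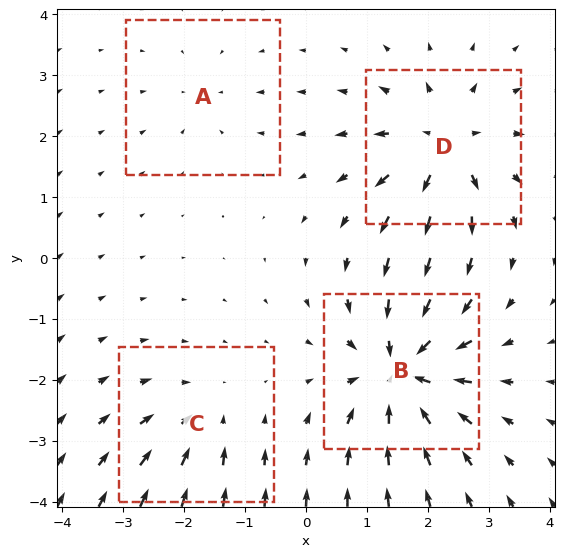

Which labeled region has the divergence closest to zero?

Divergence at each region's feature centre — A: about -2, B: about -8, C: about -4, D: about +6. Region A is closest to zero.

A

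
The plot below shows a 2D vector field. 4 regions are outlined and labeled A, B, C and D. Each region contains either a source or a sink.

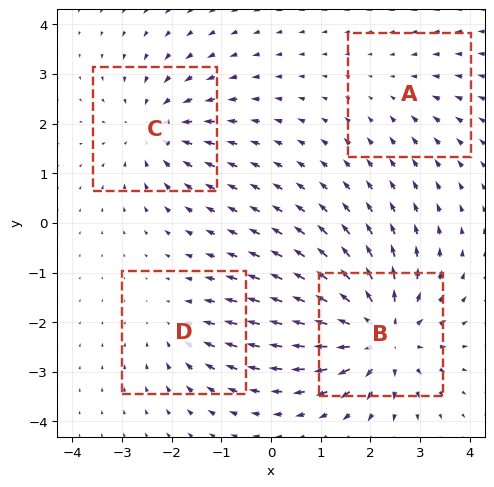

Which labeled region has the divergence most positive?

B

Divergence at each region's feature centre — A: about -2, B: about +7, C: about -4, D: about -3. Region B is most positive.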